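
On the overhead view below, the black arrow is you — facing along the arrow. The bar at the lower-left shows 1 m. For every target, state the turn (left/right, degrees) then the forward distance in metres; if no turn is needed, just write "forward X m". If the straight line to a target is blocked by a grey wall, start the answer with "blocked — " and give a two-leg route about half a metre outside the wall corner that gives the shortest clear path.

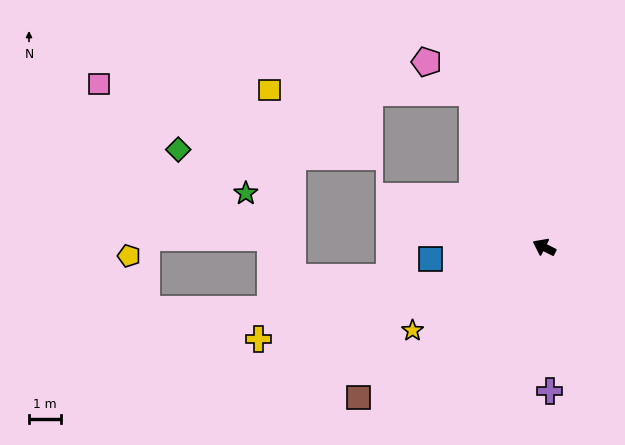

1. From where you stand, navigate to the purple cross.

turn left 119°, forward 4.5 m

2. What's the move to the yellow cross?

turn left 45°, forward 9.4 m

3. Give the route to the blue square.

turn left 33°, forward 3.6 m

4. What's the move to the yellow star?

turn left 59°, forward 4.9 m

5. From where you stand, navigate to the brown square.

turn left 66°, forward 7.5 m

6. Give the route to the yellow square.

blocked — turn right 38°, forward 5.3 m, then turn left 64°, forward 6.3 m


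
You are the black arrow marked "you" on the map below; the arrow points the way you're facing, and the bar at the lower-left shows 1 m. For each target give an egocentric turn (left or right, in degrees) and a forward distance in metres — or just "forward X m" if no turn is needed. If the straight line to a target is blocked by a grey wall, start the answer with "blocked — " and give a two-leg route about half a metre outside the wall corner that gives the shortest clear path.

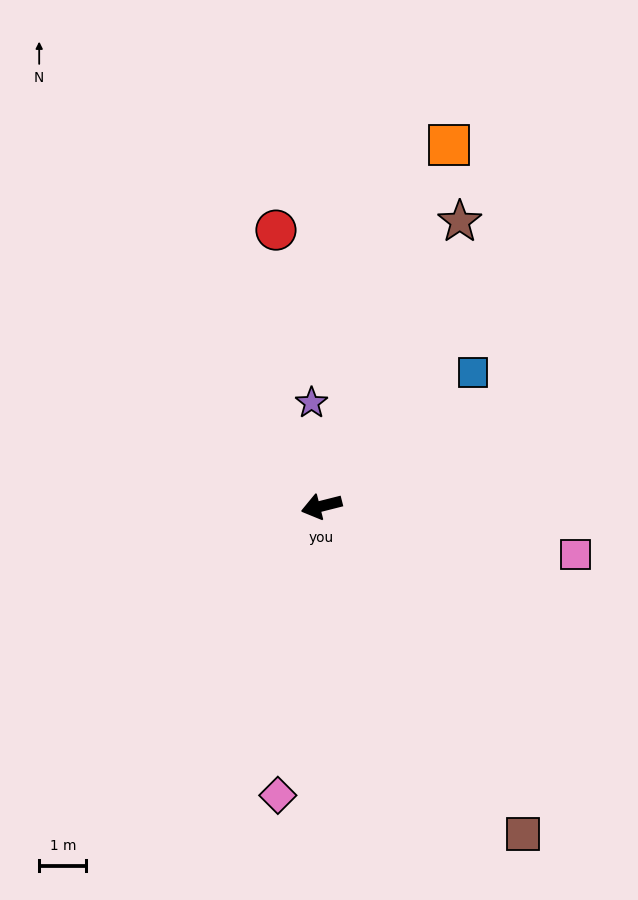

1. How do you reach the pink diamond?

turn left 67°, forward 6.2 m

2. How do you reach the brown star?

turn right 130°, forward 6.7 m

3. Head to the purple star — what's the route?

turn right 99°, forward 2.2 m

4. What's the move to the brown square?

turn left 107°, forward 8.2 m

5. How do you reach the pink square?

turn left 155°, forward 5.5 m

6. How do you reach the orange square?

turn right 124°, forward 8.1 m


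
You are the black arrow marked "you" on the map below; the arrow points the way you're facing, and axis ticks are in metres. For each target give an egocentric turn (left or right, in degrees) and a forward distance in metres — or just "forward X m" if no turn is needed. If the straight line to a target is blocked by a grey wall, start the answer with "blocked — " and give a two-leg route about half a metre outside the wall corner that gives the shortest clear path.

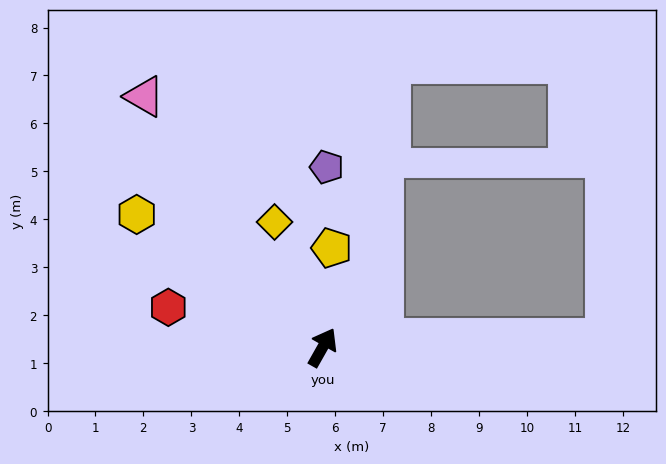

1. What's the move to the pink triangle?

turn left 65°, forward 6.4 m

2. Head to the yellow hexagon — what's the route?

turn left 84°, forward 4.8 m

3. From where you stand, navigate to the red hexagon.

turn left 105°, forward 3.3 m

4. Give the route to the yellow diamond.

turn left 50°, forward 2.8 m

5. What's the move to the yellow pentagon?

turn left 24°, forward 2.1 m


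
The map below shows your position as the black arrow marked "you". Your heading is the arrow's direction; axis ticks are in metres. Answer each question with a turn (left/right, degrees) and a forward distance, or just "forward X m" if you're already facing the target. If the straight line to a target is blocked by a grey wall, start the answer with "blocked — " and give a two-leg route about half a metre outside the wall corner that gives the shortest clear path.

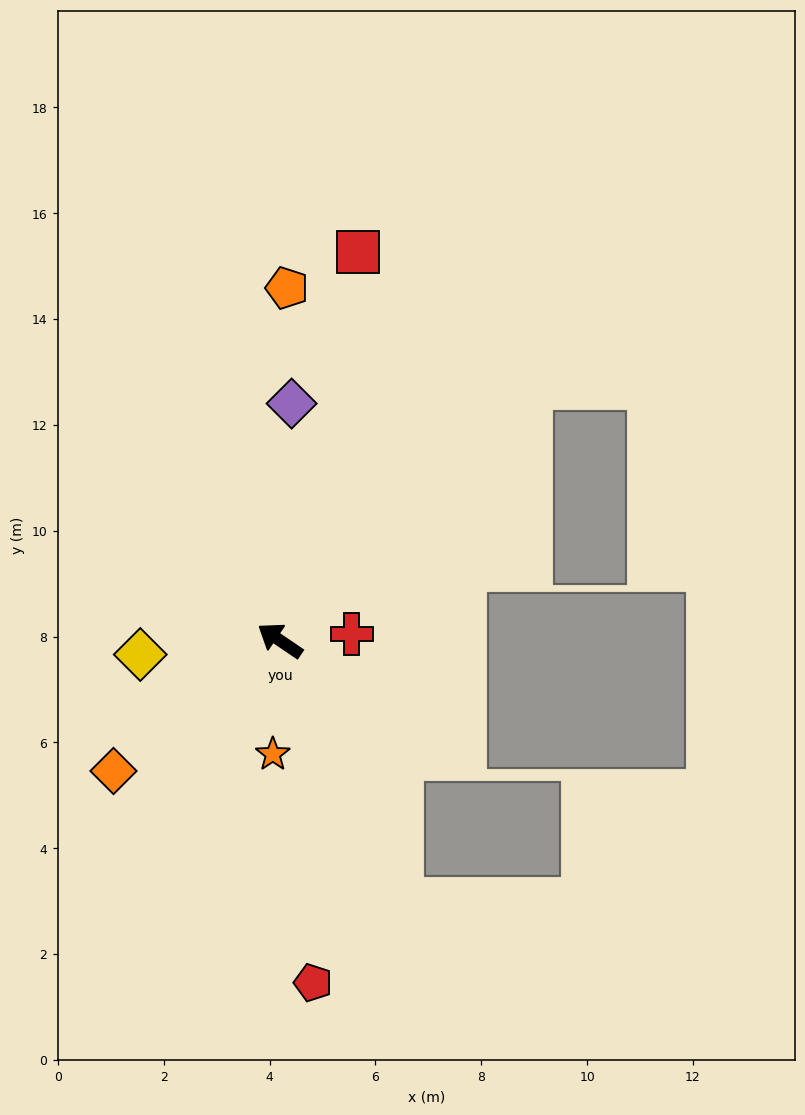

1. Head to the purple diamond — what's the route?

turn right 59°, forward 4.5 m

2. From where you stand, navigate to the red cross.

turn right 141°, forward 1.4 m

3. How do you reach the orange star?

turn left 121°, forward 2.2 m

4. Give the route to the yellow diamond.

turn left 40°, forward 2.7 m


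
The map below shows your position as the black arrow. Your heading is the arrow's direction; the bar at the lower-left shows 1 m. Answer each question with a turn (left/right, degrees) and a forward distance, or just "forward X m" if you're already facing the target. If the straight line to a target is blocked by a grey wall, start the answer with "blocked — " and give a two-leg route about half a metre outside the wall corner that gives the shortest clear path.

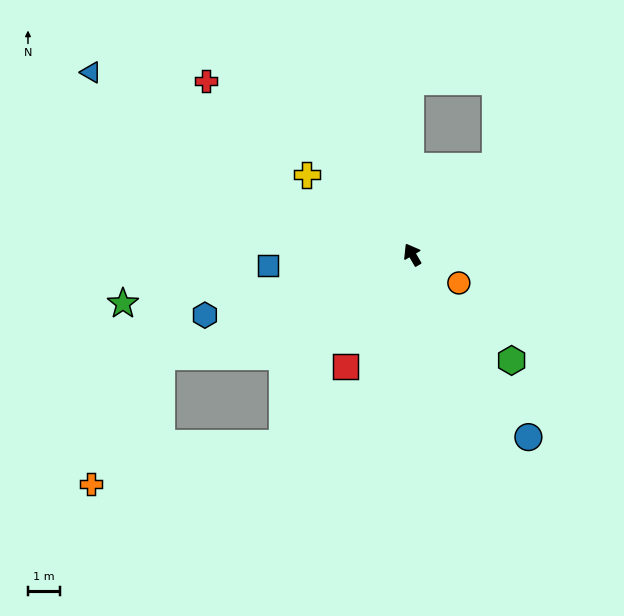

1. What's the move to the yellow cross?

turn left 23°, forward 4.2 m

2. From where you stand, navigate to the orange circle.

turn right 152°, forward 1.7 m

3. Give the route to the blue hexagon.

turn left 76°, forward 6.8 m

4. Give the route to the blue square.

turn left 64°, forward 4.6 m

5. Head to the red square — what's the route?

turn left 119°, forward 4.1 m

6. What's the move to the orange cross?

blocked — turn left 82°, forward 8.6 m, then turn left 39°, forward 4.6 m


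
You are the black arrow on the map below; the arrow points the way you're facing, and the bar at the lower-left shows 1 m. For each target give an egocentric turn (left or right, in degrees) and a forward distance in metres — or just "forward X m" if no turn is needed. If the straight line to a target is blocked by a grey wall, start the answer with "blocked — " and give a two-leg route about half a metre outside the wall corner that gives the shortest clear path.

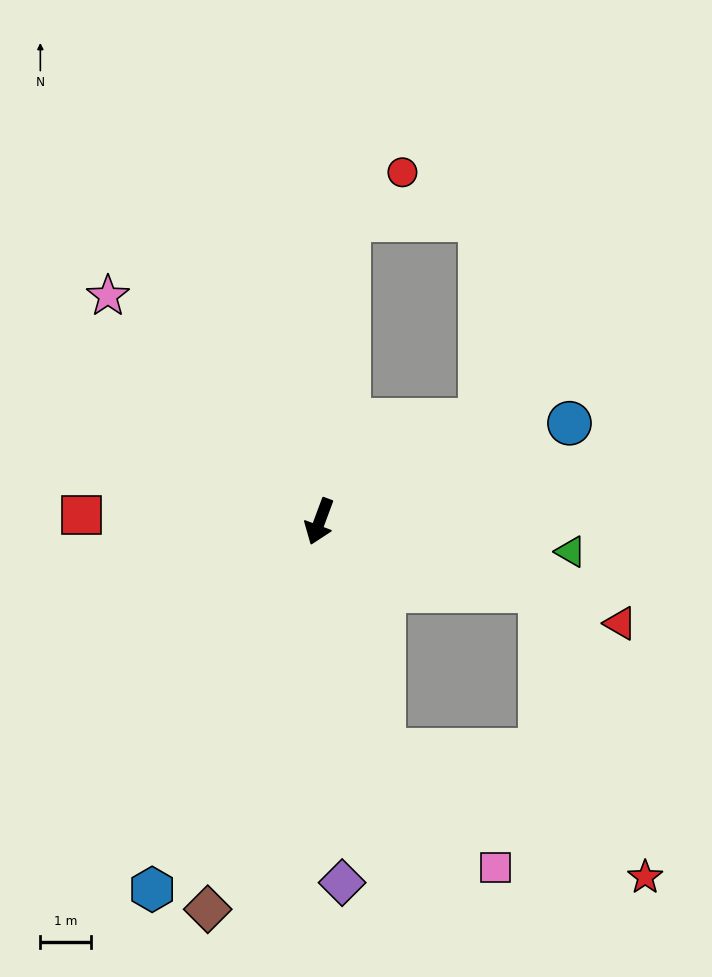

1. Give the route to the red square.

turn right 71°, forward 4.7 m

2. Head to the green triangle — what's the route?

turn left 104°, forward 5.0 m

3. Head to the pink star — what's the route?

turn right 116°, forward 6.1 m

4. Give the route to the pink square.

blocked — turn left 36°, forward 4.6 m, then turn left 28°, forward 3.2 m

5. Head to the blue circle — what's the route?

turn left 132°, forward 5.3 m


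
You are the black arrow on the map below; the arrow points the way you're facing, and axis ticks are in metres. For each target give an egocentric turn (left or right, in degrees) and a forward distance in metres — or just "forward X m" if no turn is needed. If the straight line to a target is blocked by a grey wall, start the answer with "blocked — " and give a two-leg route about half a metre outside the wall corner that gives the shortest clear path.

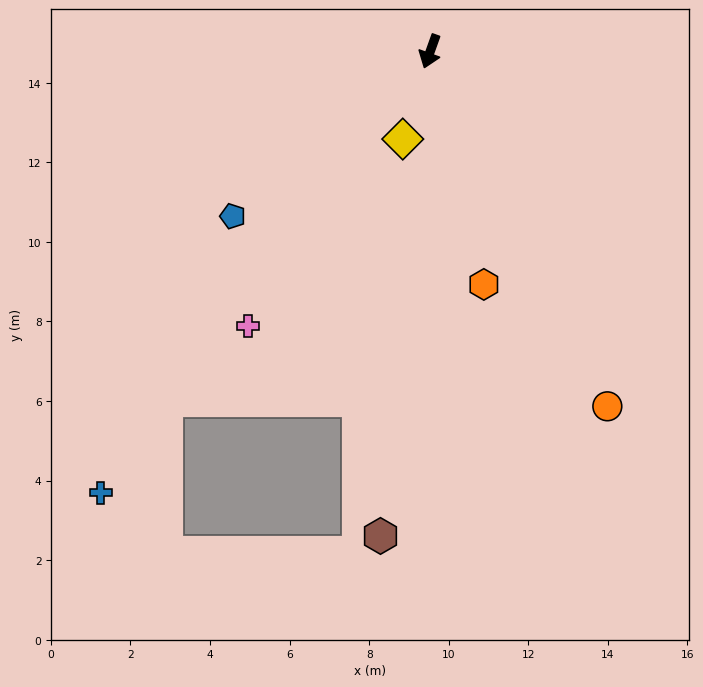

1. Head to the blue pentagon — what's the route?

turn right 30°, forward 6.5 m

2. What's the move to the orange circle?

turn left 46°, forward 10.0 m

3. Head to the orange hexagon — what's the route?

turn left 33°, forward 6.0 m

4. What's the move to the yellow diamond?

turn left 2°, forward 2.3 m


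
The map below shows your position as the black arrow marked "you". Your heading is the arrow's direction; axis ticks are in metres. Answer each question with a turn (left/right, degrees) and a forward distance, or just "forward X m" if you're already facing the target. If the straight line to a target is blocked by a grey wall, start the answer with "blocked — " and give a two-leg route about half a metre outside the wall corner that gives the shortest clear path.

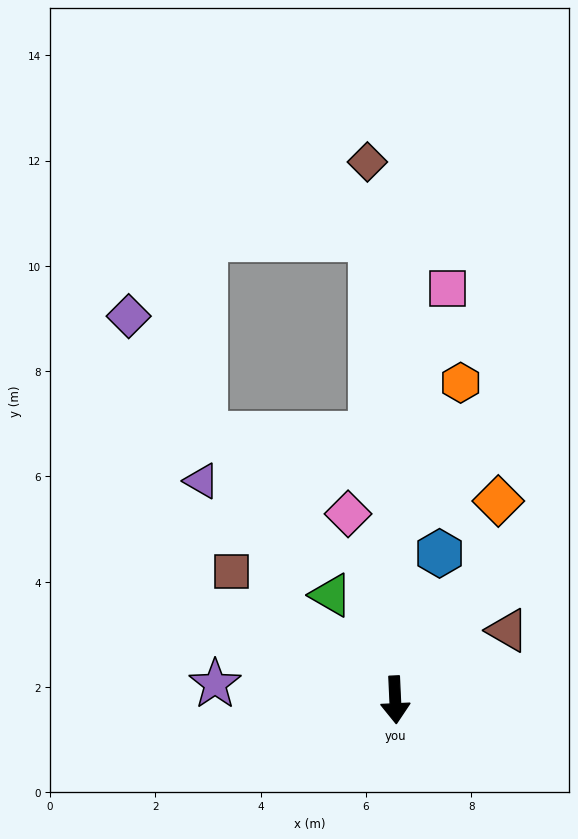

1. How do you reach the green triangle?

turn right 151°, forward 2.3 m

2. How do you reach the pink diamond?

turn right 168°, forward 3.6 m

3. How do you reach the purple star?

turn right 98°, forward 3.4 m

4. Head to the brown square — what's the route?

turn right 131°, forward 3.9 m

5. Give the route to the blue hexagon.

turn left 161°, forward 2.9 m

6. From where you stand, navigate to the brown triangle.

turn left 119°, forward 2.5 m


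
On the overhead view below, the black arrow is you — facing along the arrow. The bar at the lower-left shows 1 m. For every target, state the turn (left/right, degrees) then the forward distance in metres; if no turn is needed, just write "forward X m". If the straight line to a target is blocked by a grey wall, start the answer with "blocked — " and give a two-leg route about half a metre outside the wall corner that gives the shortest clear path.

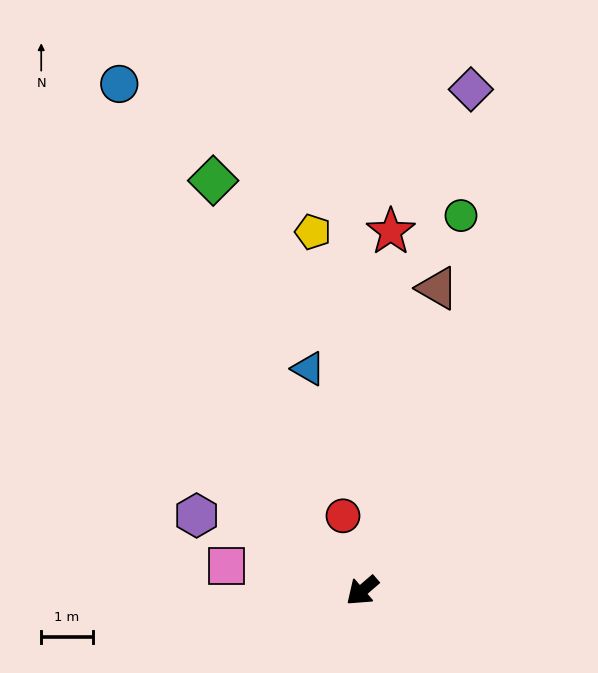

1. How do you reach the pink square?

turn right 51°, forward 2.7 m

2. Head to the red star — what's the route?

turn right 135°, forward 7.0 m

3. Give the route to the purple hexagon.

turn right 65°, forward 3.5 m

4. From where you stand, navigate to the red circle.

turn right 116°, forward 1.5 m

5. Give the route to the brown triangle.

turn right 145°, forward 6.1 m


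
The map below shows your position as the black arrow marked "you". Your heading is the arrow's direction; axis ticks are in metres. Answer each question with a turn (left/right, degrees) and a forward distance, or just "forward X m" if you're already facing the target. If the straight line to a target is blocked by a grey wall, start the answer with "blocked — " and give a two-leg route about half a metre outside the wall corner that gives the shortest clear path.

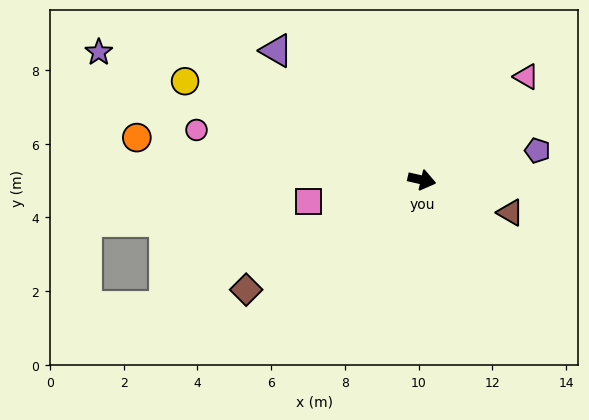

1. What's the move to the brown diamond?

turn right 135°, forward 5.6 m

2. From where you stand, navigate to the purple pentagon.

turn left 27°, forward 3.2 m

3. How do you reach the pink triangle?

turn left 58°, forward 4.0 m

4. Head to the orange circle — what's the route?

turn right 176°, forward 7.8 m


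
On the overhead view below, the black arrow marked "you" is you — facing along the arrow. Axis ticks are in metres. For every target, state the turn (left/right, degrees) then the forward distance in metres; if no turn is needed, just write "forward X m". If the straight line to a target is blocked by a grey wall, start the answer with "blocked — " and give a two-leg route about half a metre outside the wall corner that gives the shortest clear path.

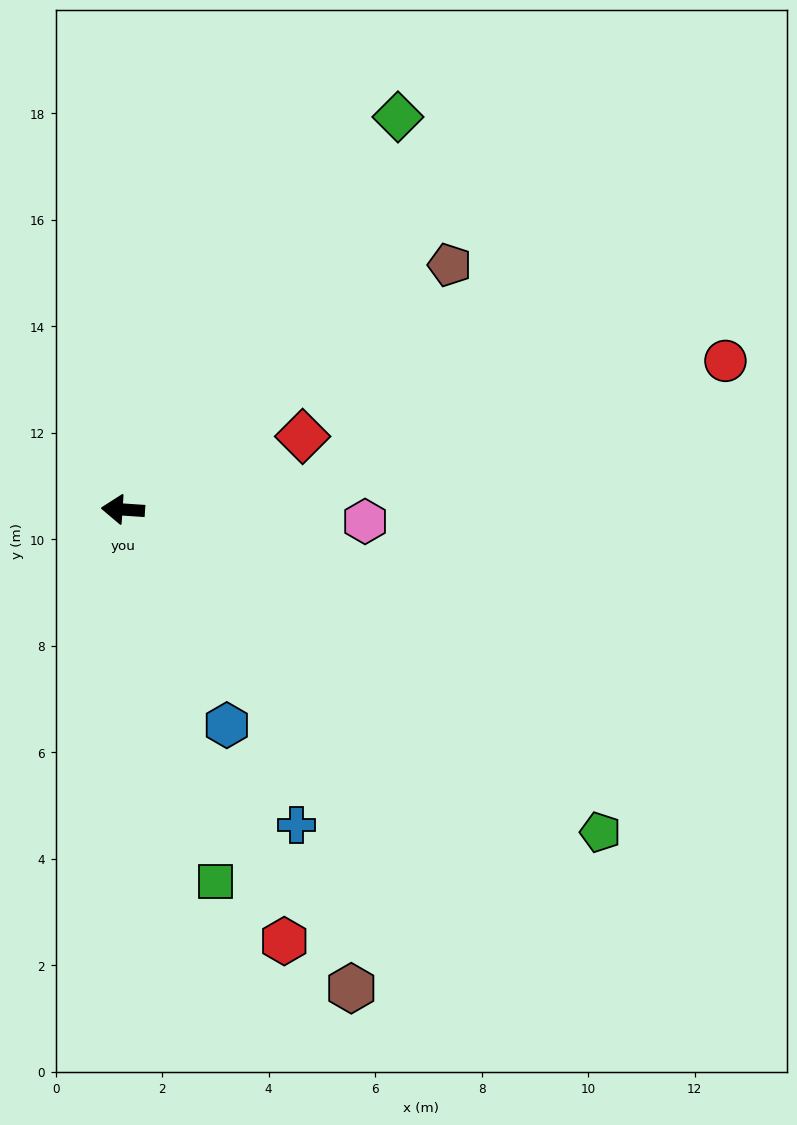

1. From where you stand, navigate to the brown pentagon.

turn right 139°, forward 7.7 m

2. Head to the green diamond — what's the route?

turn right 121°, forward 9.0 m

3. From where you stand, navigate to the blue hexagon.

turn left 120°, forward 4.5 m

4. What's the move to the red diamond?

turn right 154°, forward 3.6 m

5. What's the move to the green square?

turn left 108°, forward 7.2 m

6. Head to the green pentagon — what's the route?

turn left 150°, forward 10.8 m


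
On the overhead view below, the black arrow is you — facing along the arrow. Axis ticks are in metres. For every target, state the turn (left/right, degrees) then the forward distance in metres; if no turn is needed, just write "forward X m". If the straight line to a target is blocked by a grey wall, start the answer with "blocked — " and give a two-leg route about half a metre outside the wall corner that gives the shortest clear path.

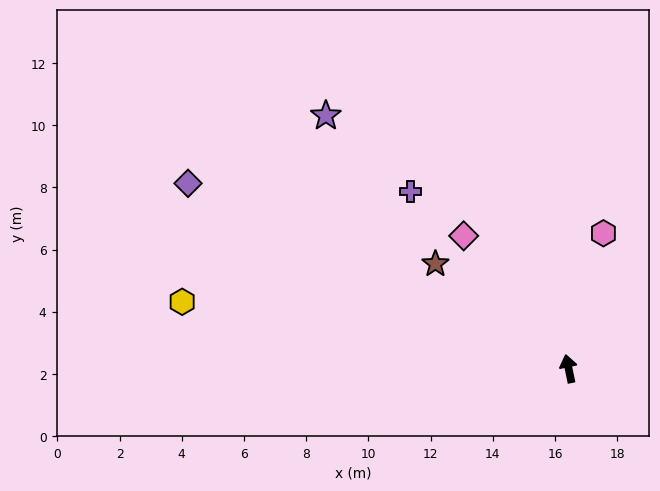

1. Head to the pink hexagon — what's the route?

turn right 26°, forward 4.5 m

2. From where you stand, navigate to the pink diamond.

turn left 27°, forward 5.4 m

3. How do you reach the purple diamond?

turn left 52°, forward 13.6 m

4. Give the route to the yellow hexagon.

turn left 68°, forward 12.6 m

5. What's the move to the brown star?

turn left 40°, forward 5.4 m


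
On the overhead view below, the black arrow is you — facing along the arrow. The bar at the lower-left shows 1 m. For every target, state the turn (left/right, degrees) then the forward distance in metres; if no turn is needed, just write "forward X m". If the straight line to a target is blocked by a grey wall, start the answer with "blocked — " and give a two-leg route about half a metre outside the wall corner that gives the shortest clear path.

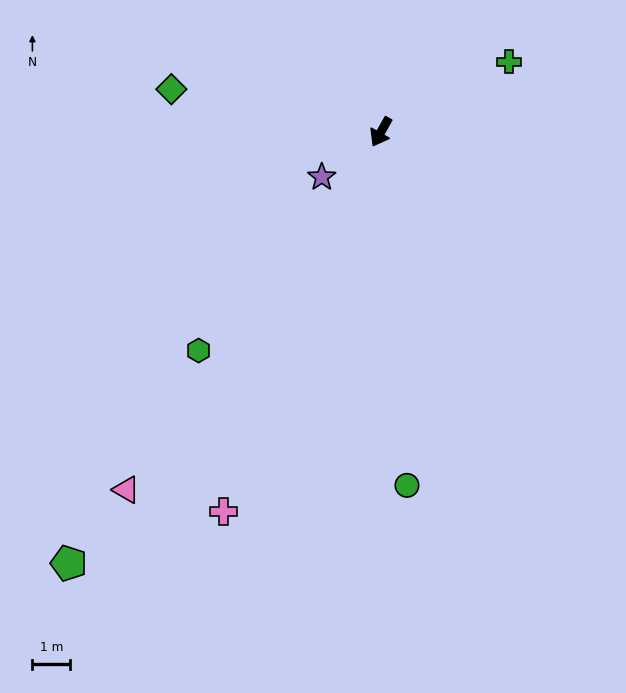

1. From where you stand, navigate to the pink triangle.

turn right 6°, forward 11.6 m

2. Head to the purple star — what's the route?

turn right 23°, forward 2.0 m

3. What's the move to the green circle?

turn left 34°, forward 9.4 m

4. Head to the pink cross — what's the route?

turn left 7°, forward 10.9 m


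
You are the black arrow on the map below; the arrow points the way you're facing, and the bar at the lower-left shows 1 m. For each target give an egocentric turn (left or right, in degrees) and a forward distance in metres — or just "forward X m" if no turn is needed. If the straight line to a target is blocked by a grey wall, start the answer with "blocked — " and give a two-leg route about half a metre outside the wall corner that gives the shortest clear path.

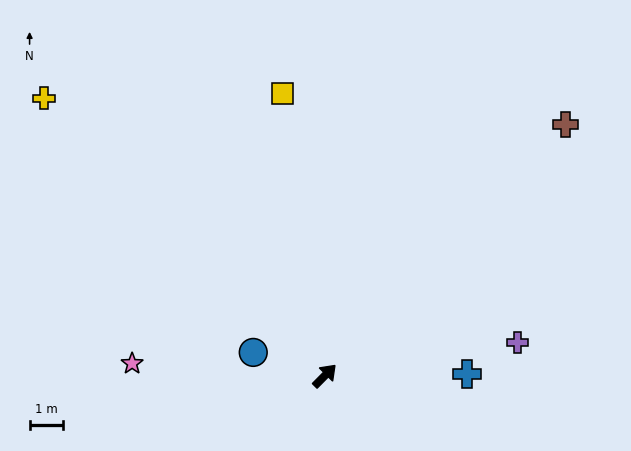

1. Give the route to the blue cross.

turn right 45°, forward 4.2 m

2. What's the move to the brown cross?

forward 10.4 m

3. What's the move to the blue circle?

turn left 117°, forward 2.2 m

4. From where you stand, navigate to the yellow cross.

turn left 90°, forward 11.8 m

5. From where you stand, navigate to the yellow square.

turn left 53°, forward 8.5 m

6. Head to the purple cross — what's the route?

turn right 35°, forward 5.8 m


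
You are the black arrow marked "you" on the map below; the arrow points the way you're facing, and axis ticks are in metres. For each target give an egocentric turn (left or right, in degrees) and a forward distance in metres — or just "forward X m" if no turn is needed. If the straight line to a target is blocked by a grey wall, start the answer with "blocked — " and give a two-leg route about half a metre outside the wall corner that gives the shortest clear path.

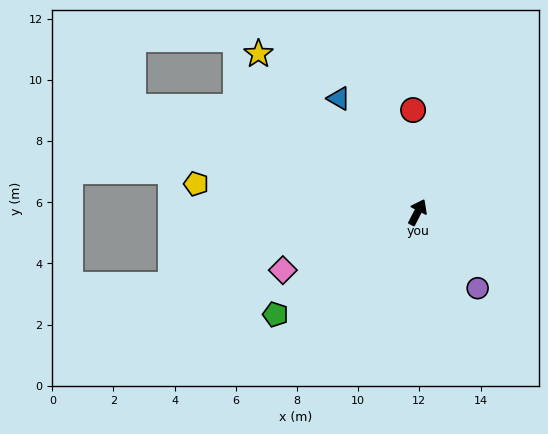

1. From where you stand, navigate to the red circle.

turn left 30°, forward 3.3 m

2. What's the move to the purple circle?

turn right 114°, forward 3.2 m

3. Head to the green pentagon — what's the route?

turn left 153°, forward 5.7 m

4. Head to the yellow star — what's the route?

turn left 72°, forward 7.3 m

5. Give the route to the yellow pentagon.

turn left 110°, forward 7.3 m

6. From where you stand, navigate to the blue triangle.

turn left 62°, forward 4.5 m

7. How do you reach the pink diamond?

turn left 140°, forward 4.8 m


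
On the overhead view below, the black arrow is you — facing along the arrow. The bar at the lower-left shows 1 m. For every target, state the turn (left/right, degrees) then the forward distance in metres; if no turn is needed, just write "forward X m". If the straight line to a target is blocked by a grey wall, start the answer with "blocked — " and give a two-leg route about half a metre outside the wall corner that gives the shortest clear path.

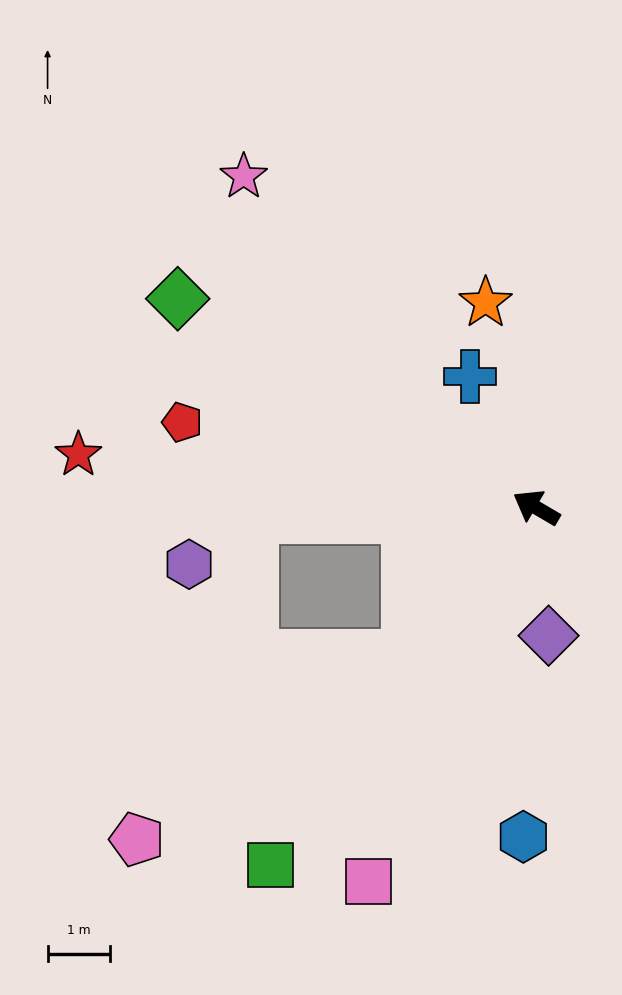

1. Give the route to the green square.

turn left 84°, forward 7.1 m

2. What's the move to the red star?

turn left 24°, forward 7.3 m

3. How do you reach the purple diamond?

turn left 126°, forward 2.0 m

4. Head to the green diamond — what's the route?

forward 6.6 m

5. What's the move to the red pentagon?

turn left 17°, forward 5.8 m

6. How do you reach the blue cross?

turn right 33°, forward 2.3 m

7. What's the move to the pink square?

turn left 96°, forward 6.5 m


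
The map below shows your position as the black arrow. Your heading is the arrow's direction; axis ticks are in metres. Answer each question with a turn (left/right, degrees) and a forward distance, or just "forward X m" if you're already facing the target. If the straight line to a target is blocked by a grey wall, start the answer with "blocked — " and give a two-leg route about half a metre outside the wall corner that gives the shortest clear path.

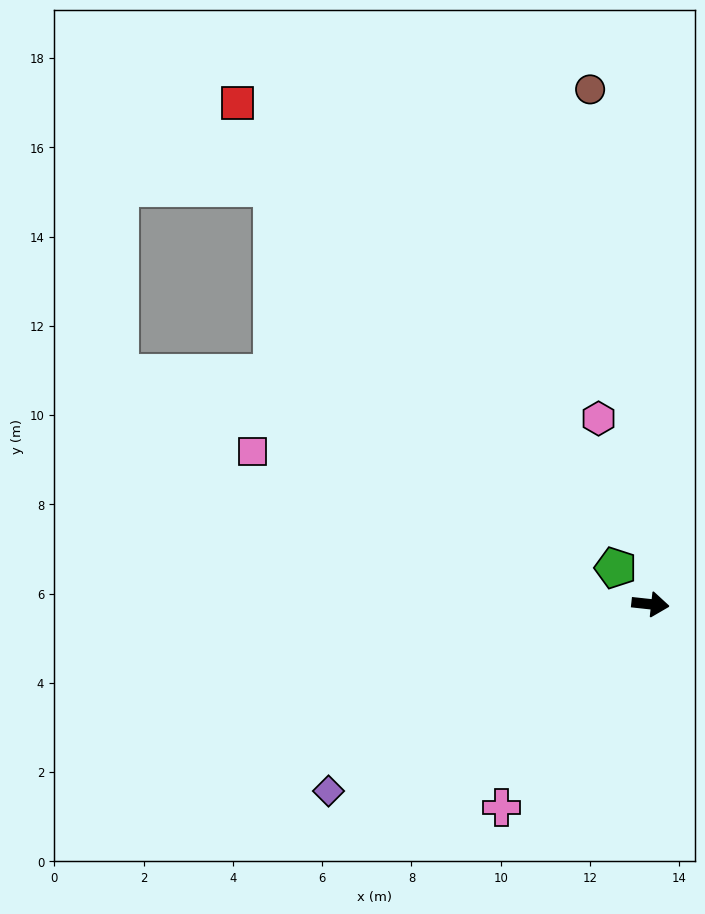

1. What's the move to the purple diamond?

turn right 144°, forward 8.3 m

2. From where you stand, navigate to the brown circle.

turn left 103°, forward 11.6 m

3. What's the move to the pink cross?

turn right 120°, forward 5.7 m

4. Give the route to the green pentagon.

turn left 140°, forward 1.1 m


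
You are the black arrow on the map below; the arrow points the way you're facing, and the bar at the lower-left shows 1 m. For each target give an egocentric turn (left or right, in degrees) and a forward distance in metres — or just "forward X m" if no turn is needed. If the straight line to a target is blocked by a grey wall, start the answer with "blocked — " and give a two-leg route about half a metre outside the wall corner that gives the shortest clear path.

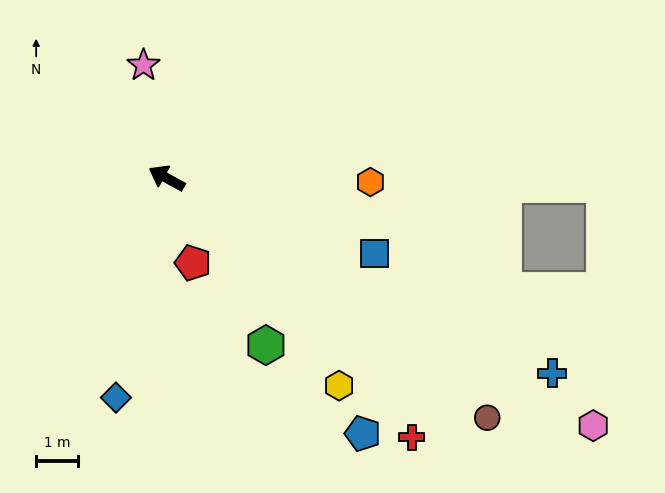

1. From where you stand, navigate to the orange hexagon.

turn right 152°, forward 4.8 m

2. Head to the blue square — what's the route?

turn right 171°, forward 5.2 m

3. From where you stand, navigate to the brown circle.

turn left 172°, forward 9.5 m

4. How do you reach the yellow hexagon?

turn left 158°, forward 6.4 m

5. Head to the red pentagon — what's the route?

turn left 136°, forward 2.1 m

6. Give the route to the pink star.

turn right 50°, forward 2.7 m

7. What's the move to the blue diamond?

turn left 106°, forward 5.3 m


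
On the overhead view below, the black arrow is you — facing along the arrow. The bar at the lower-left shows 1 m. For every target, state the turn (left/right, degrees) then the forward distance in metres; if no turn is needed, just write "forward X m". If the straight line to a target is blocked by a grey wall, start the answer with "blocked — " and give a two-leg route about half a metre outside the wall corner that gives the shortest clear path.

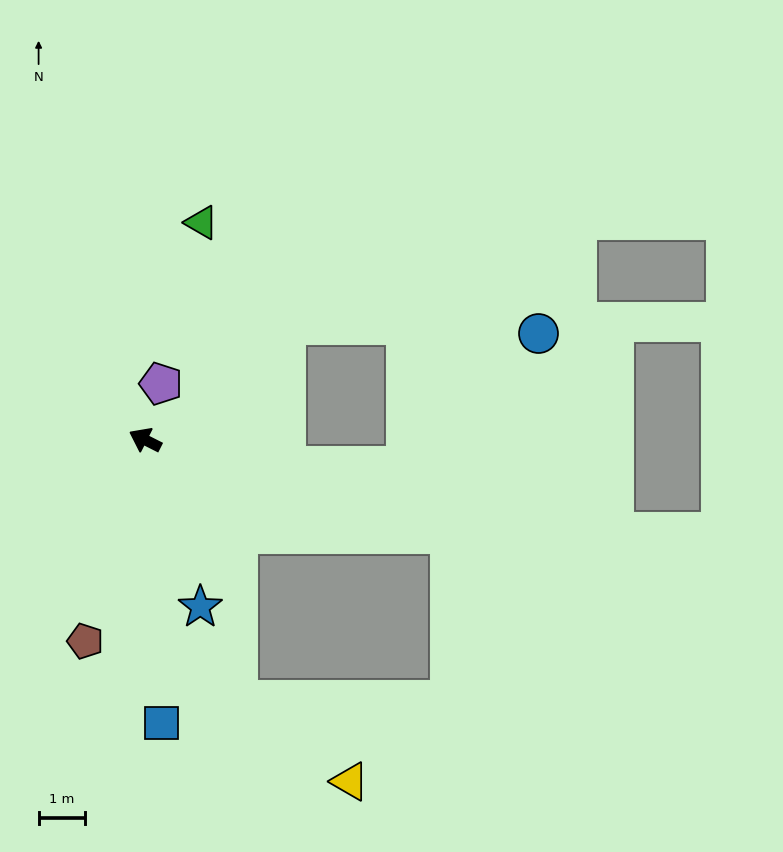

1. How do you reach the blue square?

turn left 120°, forward 6.1 m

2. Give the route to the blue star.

turn left 135°, forward 3.8 m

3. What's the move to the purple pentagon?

turn right 79°, forward 1.2 m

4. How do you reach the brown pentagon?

turn left 100°, forward 4.5 m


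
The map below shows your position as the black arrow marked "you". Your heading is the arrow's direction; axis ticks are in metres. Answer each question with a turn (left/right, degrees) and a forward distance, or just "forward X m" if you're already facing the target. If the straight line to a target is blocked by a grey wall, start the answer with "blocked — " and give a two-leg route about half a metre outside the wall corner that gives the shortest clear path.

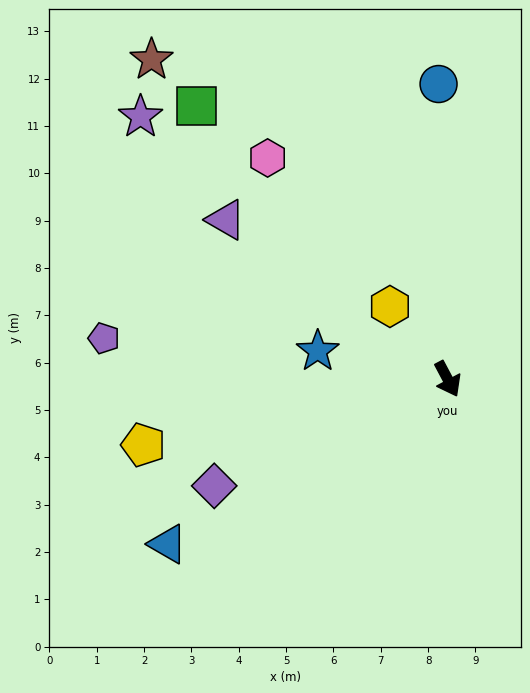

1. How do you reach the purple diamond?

turn right 93°, forward 5.4 m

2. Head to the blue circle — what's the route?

turn left 154°, forward 6.2 m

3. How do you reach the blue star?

turn right 130°, forward 2.8 m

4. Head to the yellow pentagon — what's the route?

turn right 106°, forward 6.6 m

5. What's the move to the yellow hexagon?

turn right 169°, forward 2.0 m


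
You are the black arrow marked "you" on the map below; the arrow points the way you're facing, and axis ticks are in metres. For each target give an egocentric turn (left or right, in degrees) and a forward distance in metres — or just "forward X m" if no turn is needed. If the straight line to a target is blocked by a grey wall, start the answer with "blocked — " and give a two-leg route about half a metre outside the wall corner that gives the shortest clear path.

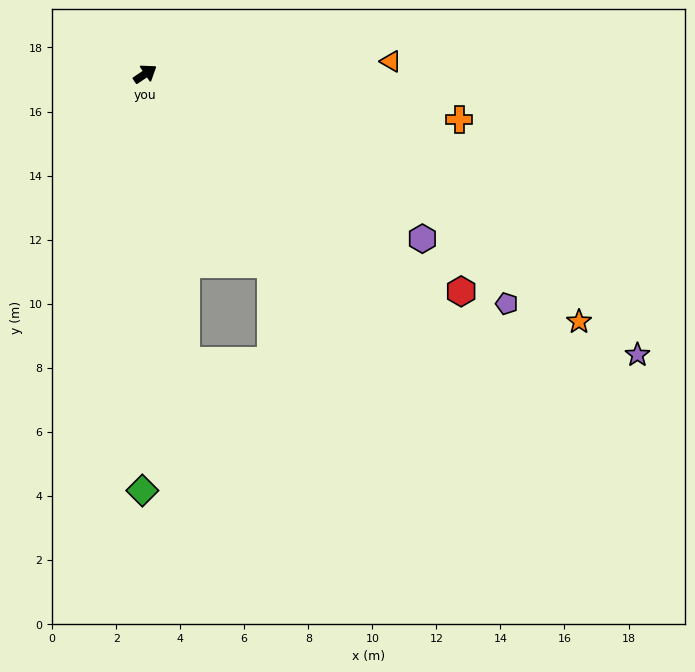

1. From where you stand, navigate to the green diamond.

turn right 124°, forward 13.0 m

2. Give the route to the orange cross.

turn right 42°, forward 9.9 m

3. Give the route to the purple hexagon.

turn right 65°, forward 10.1 m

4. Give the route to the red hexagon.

turn right 69°, forward 12.0 m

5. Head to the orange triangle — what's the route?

turn right 31°, forward 7.7 m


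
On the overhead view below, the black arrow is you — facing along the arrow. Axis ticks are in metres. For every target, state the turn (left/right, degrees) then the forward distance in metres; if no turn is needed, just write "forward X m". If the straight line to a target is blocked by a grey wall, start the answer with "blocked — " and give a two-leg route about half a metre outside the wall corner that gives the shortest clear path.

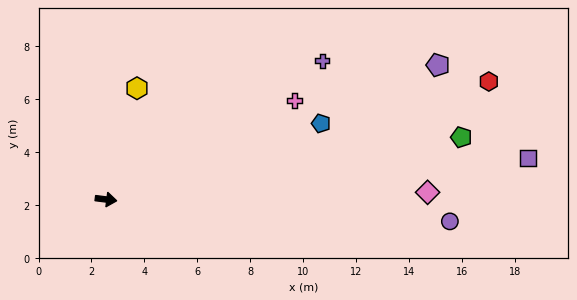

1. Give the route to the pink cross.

turn left 35°, forward 8.1 m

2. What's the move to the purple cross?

turn left 40°, forward 9.7 m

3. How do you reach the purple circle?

turn left 3°, forward 13.0 m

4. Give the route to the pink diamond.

turn left 8°, forward 12.1 m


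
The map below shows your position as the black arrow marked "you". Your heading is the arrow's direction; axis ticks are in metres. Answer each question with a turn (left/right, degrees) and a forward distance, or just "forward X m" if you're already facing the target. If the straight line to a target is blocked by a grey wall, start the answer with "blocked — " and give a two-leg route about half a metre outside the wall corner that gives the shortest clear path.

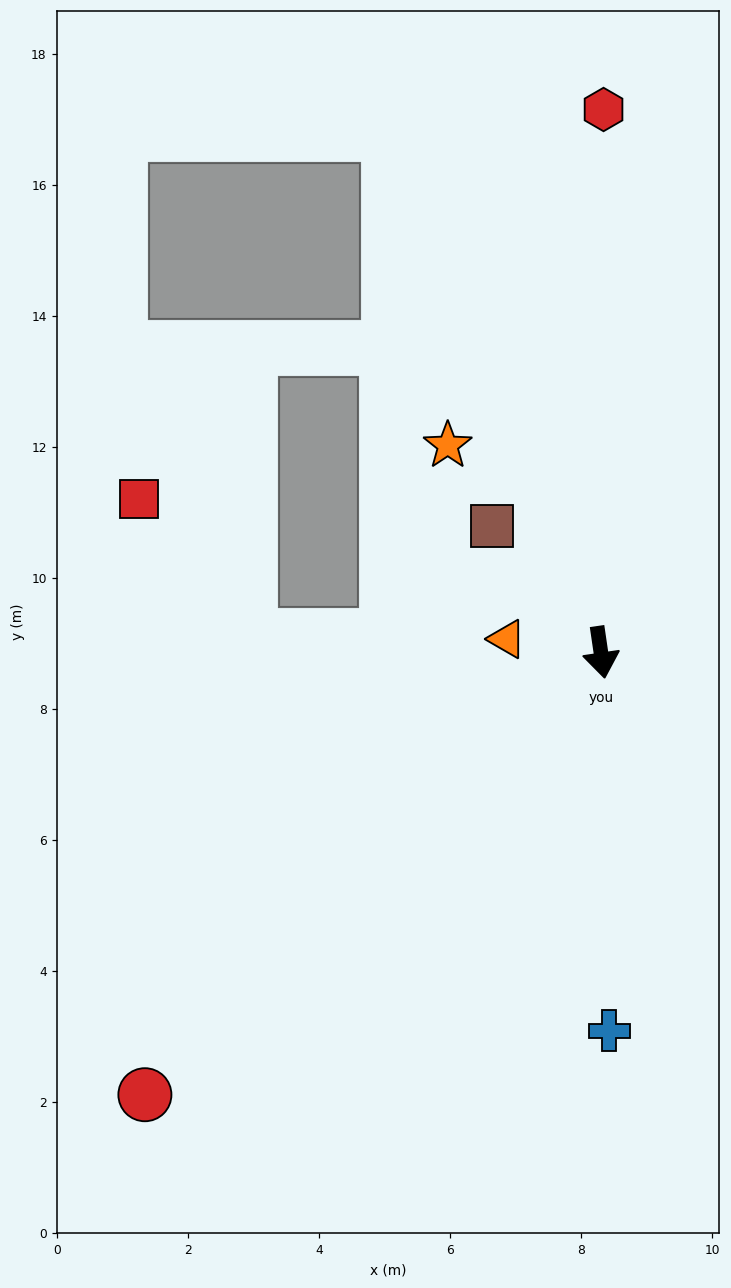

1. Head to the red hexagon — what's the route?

turn left 171°, forward 8.3 m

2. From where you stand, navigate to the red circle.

turn right 54°, forward 9.7 m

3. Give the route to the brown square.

turn right 147°, forward 2.5 m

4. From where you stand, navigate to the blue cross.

turn right 7°, forward 5.8 m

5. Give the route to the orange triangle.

turn right 106°, forward 1.4 m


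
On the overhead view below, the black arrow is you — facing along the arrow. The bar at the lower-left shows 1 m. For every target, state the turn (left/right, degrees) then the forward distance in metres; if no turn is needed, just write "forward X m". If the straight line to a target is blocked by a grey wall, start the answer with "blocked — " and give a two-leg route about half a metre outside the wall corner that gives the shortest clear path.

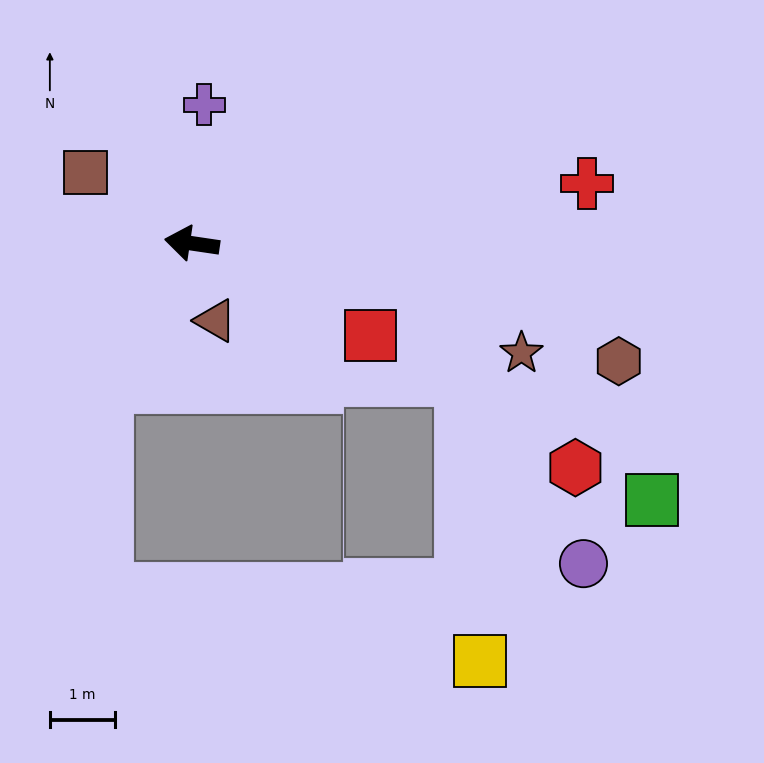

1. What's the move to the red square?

turn left 161°, forward 3.1 m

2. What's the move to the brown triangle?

turn left 115°, forward 1.2 m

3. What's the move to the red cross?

turn right 163°, forward 6.2 m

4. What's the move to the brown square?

turn right 25°, forward 2.0 m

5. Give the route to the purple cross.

turn right 87°, forward 2.1 m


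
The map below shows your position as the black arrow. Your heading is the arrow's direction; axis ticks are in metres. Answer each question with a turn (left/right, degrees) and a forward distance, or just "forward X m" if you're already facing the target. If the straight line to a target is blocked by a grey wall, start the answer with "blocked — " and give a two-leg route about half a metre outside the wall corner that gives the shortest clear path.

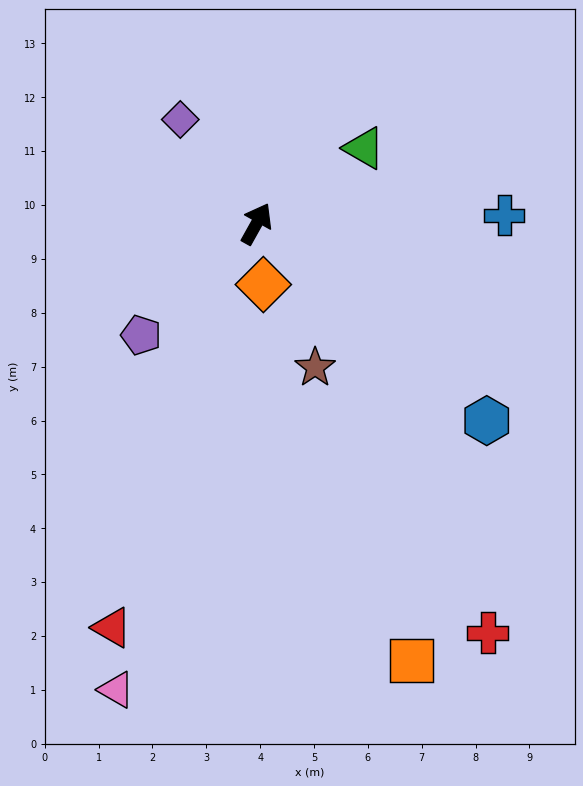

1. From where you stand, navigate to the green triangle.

turn right 26°, forward 2.4 m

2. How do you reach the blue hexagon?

turn right 101°, forward 5.6 m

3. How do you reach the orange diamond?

turn right 144°, forward 1.1 m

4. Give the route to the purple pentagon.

turn left 163°, forward 3.0 m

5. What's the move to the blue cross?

turn right 59°, forward 4.6 m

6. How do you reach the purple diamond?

turn left 65°, forward 2.4 m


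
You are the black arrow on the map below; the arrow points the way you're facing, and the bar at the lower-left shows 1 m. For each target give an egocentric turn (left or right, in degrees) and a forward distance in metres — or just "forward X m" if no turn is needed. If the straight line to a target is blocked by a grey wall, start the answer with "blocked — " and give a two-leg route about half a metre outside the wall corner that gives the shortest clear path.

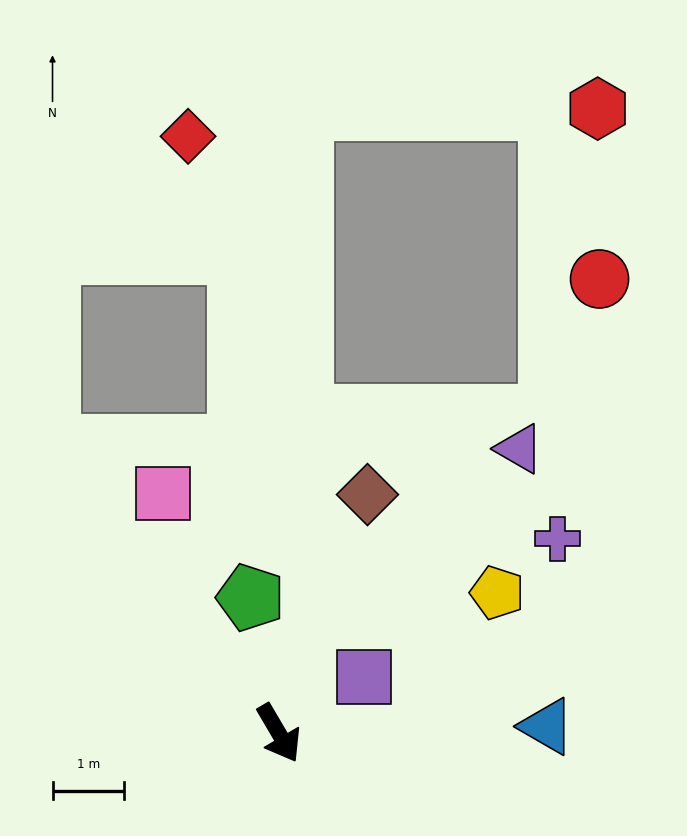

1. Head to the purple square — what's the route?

turn left 93°, forward 1.4 m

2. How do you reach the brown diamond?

turn left 129°, forward 3.6 m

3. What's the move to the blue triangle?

turn left 61°, forward 3.8 m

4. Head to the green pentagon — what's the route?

turn left 161°, forward 1.9 m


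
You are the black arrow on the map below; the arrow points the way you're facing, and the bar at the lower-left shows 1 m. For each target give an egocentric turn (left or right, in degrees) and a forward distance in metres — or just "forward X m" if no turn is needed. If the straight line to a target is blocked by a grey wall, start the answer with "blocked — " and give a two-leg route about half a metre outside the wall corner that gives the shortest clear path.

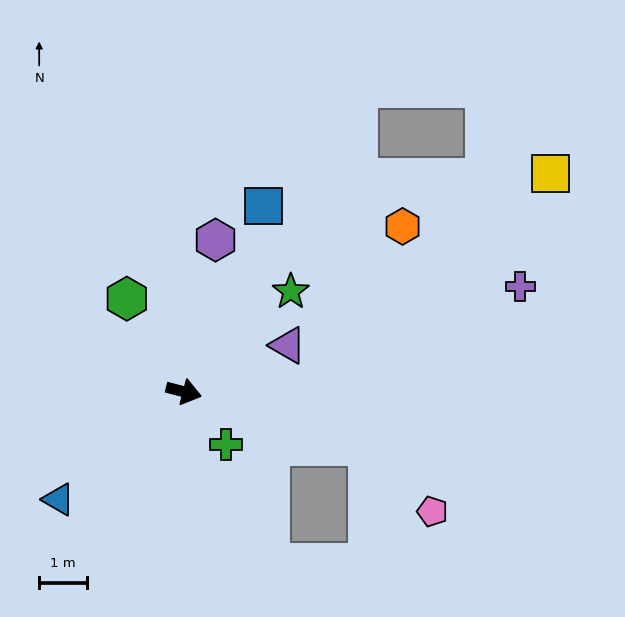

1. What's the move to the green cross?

turn right 37°, forward 1.4 m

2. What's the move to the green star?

turn left 58°, forward 3.1 m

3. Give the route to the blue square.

turn left 81°, forward 4.2 m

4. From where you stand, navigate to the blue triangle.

turn right 125°, forward 3.5 m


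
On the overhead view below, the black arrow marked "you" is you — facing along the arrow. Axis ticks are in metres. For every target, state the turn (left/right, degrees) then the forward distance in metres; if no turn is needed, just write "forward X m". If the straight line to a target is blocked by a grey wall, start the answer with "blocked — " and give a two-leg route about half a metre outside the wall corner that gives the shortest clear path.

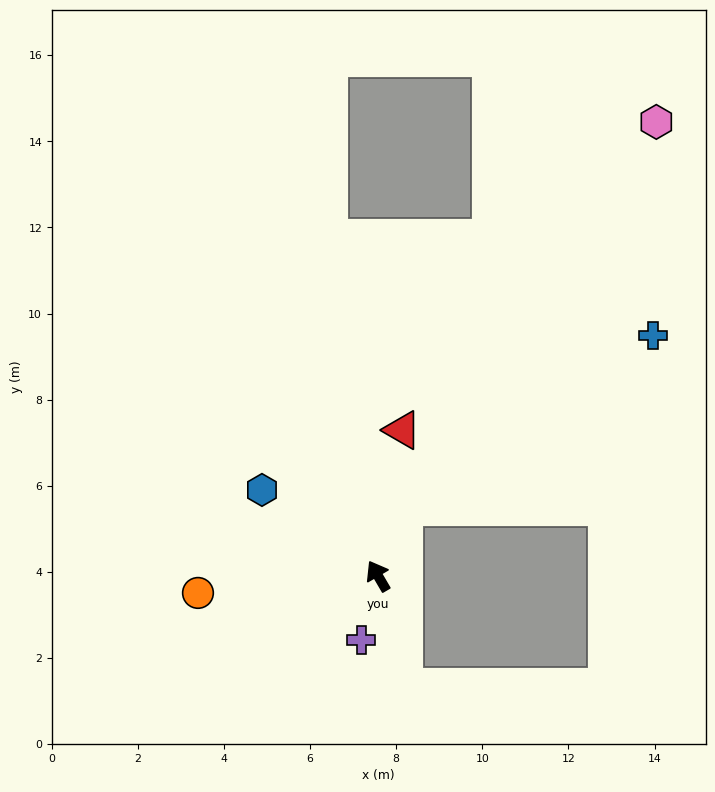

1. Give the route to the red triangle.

turn right 40°, forward 3.4 m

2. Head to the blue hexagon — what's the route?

turn left 23°, forward 3.4 m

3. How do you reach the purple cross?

turn left 135°, forward 1.5 m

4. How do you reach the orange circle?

turn left 65°, forward 4.2 m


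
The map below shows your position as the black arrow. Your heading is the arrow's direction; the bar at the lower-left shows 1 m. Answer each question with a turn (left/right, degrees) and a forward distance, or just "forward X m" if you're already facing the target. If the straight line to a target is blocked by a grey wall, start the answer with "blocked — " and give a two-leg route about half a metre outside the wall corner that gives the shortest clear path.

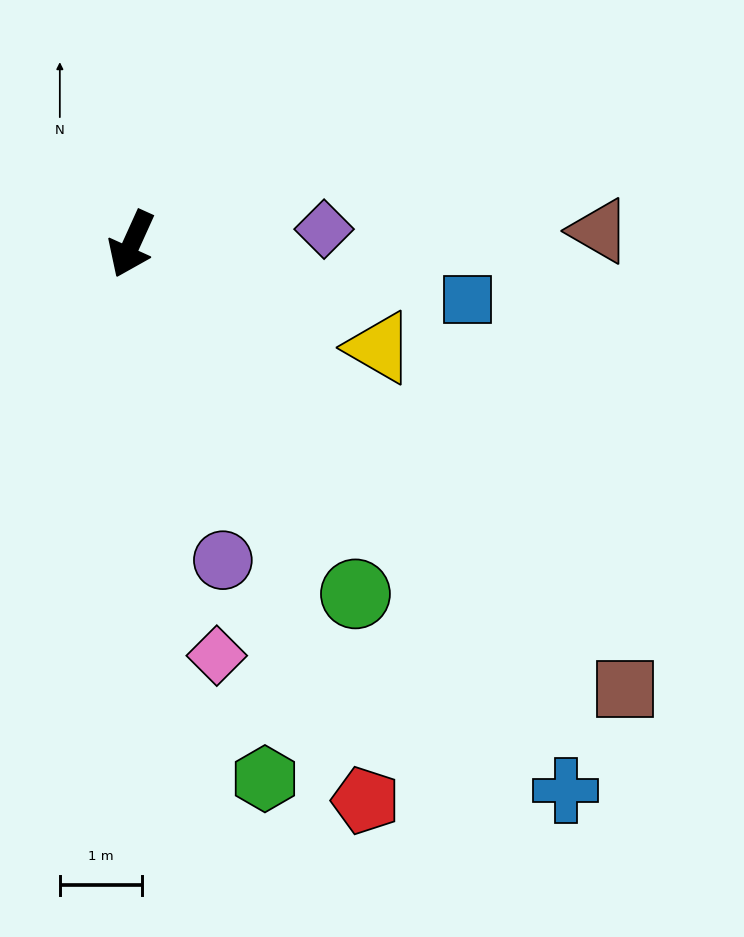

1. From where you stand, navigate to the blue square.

turn left 105°, forward 4.1 m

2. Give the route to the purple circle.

turn left 40°, forward 4.0 m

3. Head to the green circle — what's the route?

turn left 57°, forward 5.1 m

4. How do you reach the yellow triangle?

turn left 92°, forward 3.3 m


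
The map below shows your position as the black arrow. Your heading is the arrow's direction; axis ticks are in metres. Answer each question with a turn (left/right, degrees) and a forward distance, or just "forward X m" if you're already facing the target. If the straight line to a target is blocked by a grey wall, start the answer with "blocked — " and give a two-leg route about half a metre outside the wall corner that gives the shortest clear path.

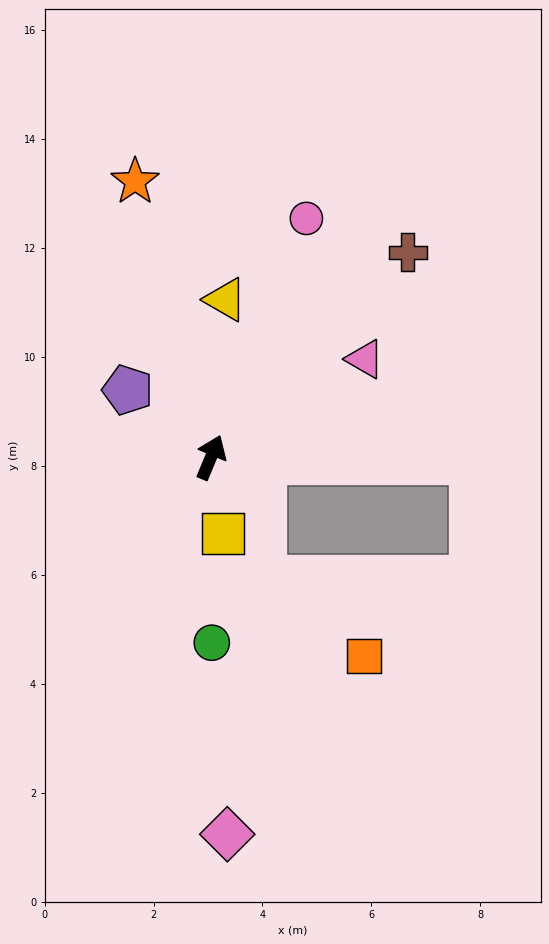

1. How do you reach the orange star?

turn left 38°, forward 5.3 m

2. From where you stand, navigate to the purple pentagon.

turn left 74°, forward 2.0 m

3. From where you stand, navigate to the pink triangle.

turn right 35°, forward 3.4 m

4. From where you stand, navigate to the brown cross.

turn right 21°, forward 5.2 m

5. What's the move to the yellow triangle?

turn left 17°, forward 2.9 m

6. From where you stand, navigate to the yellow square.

turn right 148°, forward 1.4 m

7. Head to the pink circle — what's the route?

forward 4.7 m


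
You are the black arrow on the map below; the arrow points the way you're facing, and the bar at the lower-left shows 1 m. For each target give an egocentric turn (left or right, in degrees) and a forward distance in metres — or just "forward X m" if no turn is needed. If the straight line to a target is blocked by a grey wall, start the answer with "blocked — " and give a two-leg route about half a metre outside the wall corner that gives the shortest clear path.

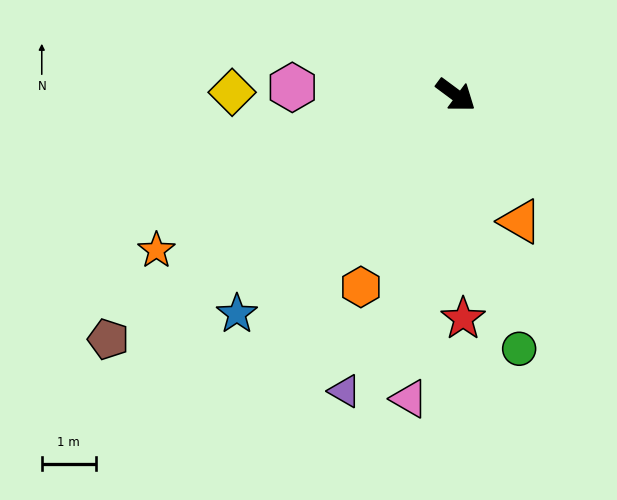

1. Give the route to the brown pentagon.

turn right 108°, forward 7.9 m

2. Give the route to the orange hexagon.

turn right 80°, forward 4.0 m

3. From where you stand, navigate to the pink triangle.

turn right 62°, forward 5.7 m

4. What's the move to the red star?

turn right 52°, forward 4.1 m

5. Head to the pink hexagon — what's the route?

turn right 146°, forward 3.0 m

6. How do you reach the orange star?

turn right 116°, forward 6.3 m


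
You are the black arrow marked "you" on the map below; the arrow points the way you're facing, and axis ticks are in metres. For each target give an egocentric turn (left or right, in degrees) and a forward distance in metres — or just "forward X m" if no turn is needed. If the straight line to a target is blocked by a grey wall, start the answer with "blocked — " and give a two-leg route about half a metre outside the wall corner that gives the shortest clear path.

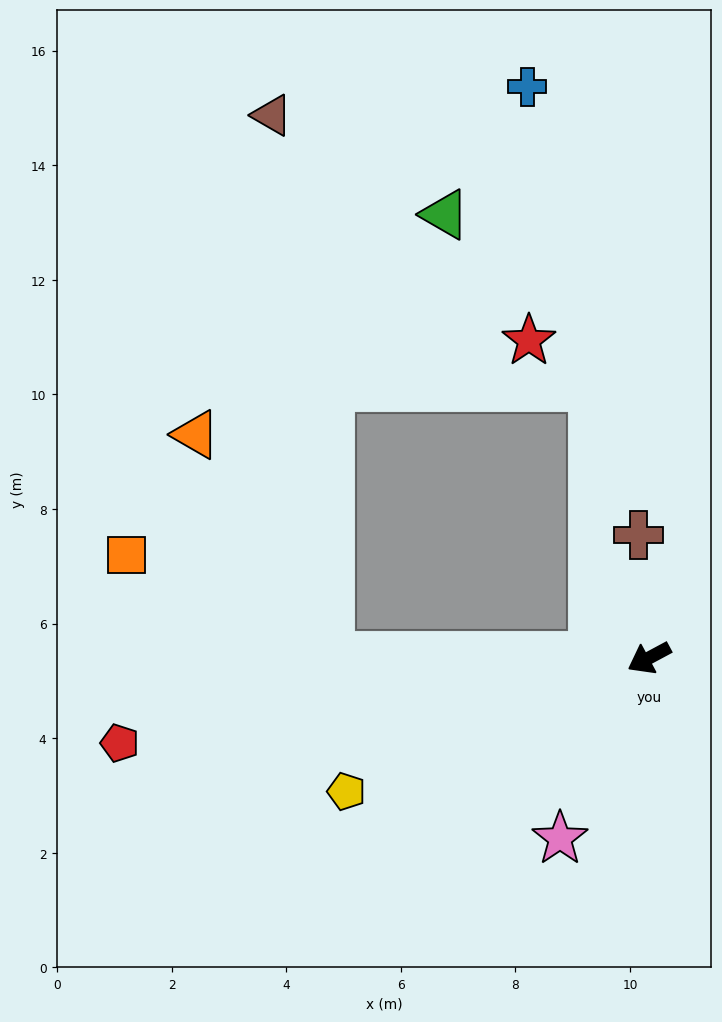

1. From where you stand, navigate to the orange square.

blocked — turn right 29°, forward 5.6 m, then turn right 25°, forward 4.0 m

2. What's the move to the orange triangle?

blocked — turn right 29°, forward 5.6 m, then turn right 58°, forward 4.5 m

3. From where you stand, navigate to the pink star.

turn left 36°, forward 3.5 m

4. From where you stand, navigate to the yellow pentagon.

turn right 4°, forward 5.8 m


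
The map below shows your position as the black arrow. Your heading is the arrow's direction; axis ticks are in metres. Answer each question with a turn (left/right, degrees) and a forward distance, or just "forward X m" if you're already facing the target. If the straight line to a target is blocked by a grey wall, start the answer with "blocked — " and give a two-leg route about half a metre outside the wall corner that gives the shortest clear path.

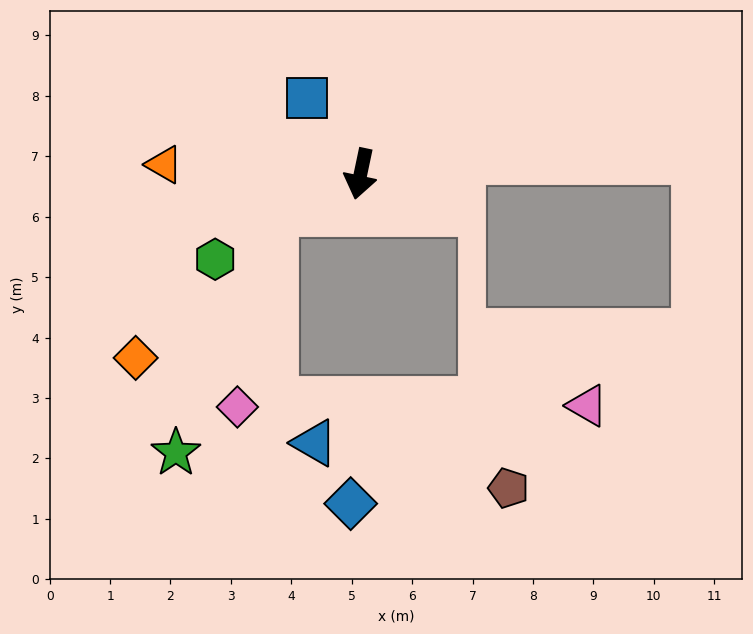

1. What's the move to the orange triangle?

turn right 81°, forward 3.3 m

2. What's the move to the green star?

blocked — turn right 55°, forward 1.6 m, then turn left 45°, forward 4.3 m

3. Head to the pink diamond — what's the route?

blocked — turn right 55°, forward 1.6 m, then turn left 57°, forward 3.3 m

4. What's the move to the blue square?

turn right 133°, forward 1.5 m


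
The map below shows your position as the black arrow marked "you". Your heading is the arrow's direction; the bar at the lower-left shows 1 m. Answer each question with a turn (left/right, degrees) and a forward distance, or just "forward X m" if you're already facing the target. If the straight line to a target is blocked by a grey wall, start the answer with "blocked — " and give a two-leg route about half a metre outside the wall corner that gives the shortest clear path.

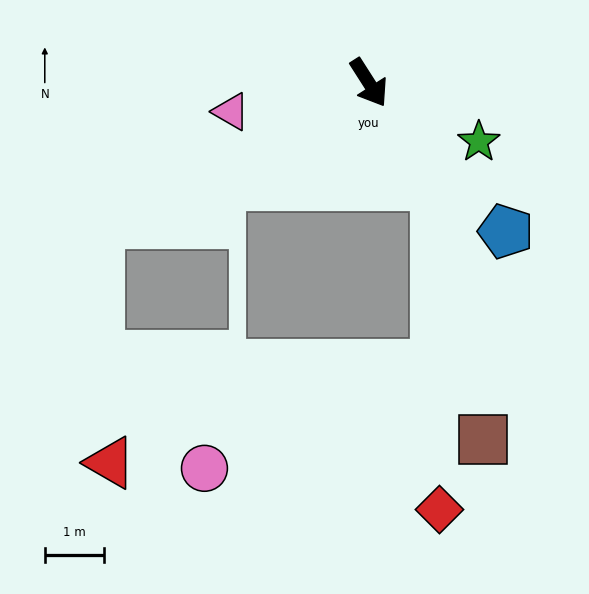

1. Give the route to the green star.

turn left 29°, forward 2.1 m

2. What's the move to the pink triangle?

turn right 111°, forward 2.4 m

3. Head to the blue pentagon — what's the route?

turn left 10°, forward 3.4 m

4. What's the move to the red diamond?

blocked — forward 2.1 m, then turn right 32°, forward 5.5 m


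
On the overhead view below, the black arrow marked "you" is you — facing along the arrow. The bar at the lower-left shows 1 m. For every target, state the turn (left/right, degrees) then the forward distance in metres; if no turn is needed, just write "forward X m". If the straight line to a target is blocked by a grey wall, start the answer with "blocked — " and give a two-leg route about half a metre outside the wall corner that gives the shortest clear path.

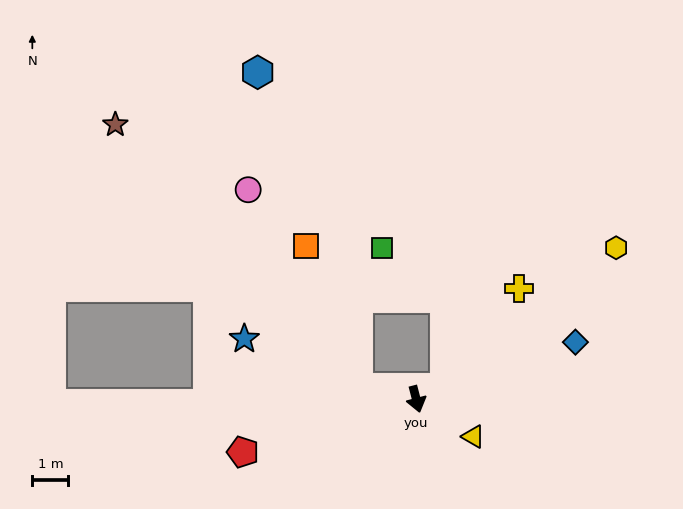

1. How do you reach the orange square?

blocked — turn right 115°, forward 1.6 m, then turn right 60°, forward 4.2 m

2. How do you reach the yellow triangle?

turn left 42°, forward 1.9 m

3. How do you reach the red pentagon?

turn right 87°, forward 5.0 m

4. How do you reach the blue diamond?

turn left 95°, forward 4.7 m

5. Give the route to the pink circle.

blocked — turn right 115°, forward 1.6 m, then turn right 51°, forward 6.3 m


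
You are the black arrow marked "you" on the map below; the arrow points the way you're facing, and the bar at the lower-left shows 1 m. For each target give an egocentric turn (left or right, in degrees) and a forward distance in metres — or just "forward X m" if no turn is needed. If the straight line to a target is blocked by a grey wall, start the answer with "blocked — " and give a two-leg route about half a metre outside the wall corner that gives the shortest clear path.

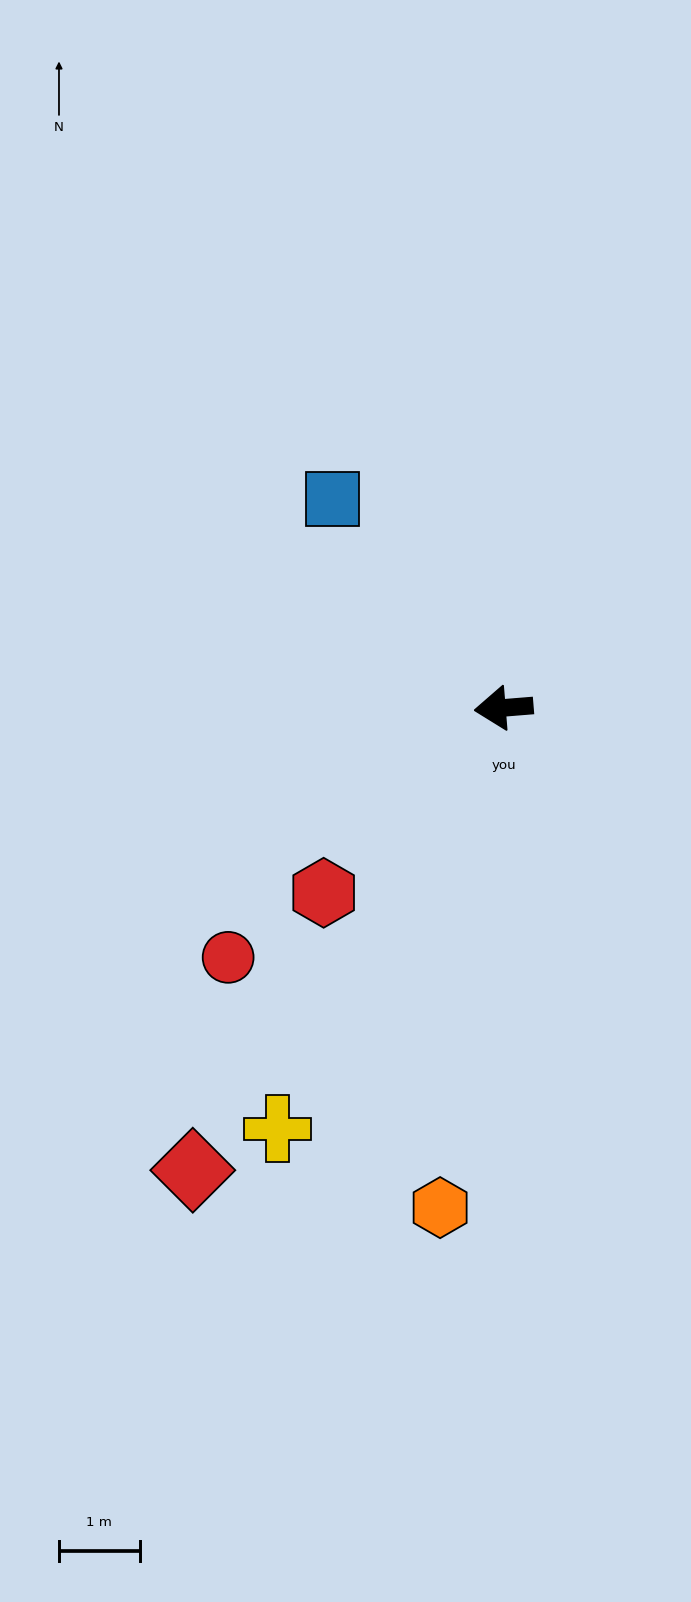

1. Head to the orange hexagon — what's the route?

turn left 78°, forward 6.3 m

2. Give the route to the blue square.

turn right 55°, forward 3.4 m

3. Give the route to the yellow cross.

turn left 57°, forward 5.9 m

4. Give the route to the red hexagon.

turn left 41°, forward 3.2 m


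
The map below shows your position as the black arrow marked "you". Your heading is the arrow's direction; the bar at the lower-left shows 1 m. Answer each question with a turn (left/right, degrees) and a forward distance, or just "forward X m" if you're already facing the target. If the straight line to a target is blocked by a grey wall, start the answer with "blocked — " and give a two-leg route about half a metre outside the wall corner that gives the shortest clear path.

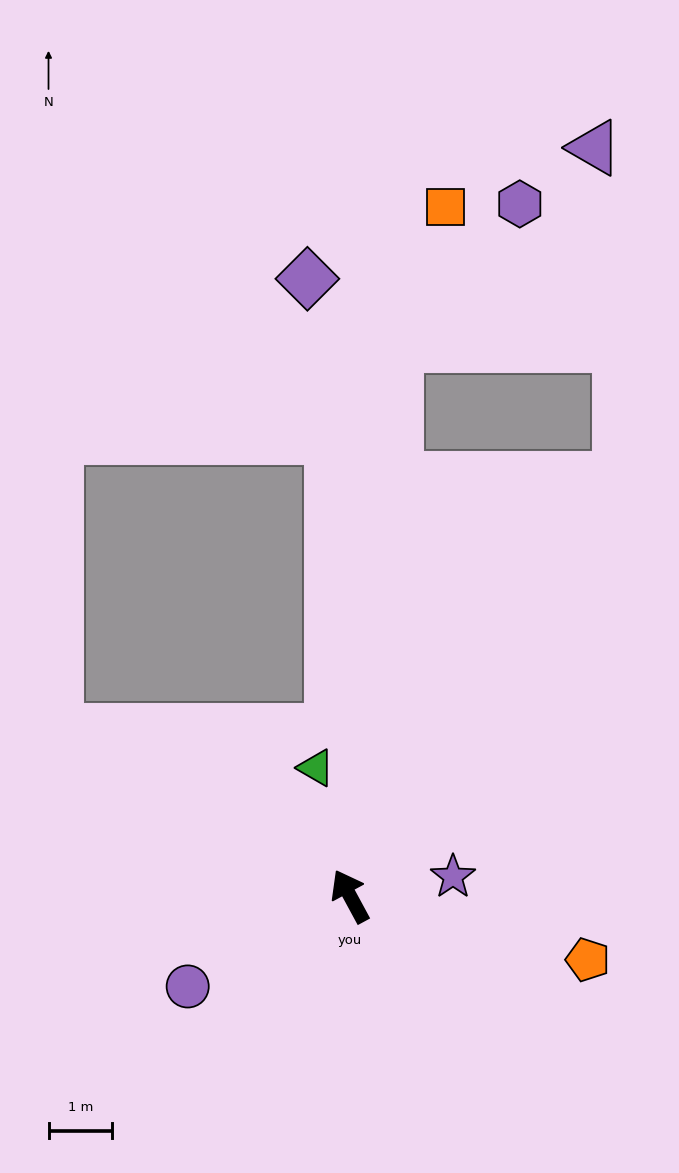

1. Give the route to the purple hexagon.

blocked — turn right 33°, forward 8.7 m, then turn right 37°, forward 3.0 m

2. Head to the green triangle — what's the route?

turn right 14°, forward 2.1 m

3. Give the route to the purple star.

turn right 108°, forward 1.7 m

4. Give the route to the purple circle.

turn left 91°, forward 2.9 m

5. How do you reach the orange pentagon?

turn right 133°, forward 3.9 m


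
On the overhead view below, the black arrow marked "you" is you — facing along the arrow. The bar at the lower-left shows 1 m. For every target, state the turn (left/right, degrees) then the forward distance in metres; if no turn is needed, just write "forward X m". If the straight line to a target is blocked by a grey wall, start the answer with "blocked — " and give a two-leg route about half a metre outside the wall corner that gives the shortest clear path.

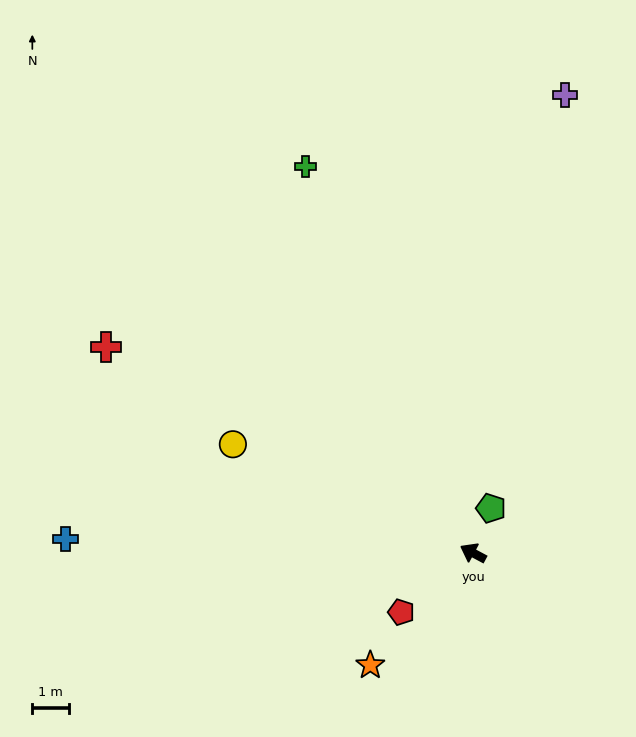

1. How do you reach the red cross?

forward 11.5 m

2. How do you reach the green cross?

turn right 38°, forward 11.5 m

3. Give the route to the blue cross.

turn left 26°, forward 11.1 m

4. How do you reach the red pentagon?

turn left 68°, forward 2.5 m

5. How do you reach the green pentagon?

turn right 84°, forward 1.3 m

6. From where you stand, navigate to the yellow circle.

turn left 4°, forward 7.2 m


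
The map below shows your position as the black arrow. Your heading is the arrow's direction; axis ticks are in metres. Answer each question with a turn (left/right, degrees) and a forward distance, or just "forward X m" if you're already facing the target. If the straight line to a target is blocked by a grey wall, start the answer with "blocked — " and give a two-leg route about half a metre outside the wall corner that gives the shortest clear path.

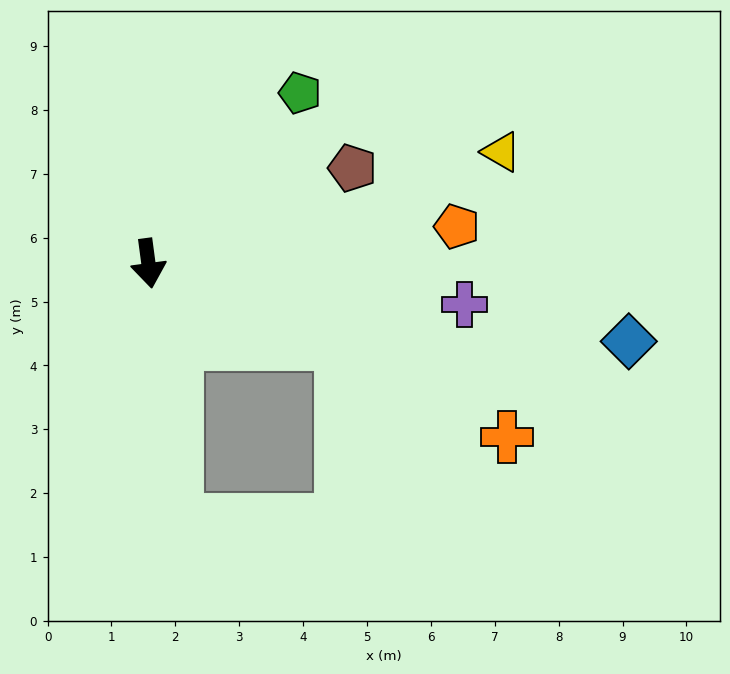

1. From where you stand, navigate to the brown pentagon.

turn left 107°, forward 3.5 m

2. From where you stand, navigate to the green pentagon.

turn left 131°, forward 3.6 m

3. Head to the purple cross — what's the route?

turn left 75°, forward 5.0 m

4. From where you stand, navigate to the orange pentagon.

turn left 89°, forward 4.9 m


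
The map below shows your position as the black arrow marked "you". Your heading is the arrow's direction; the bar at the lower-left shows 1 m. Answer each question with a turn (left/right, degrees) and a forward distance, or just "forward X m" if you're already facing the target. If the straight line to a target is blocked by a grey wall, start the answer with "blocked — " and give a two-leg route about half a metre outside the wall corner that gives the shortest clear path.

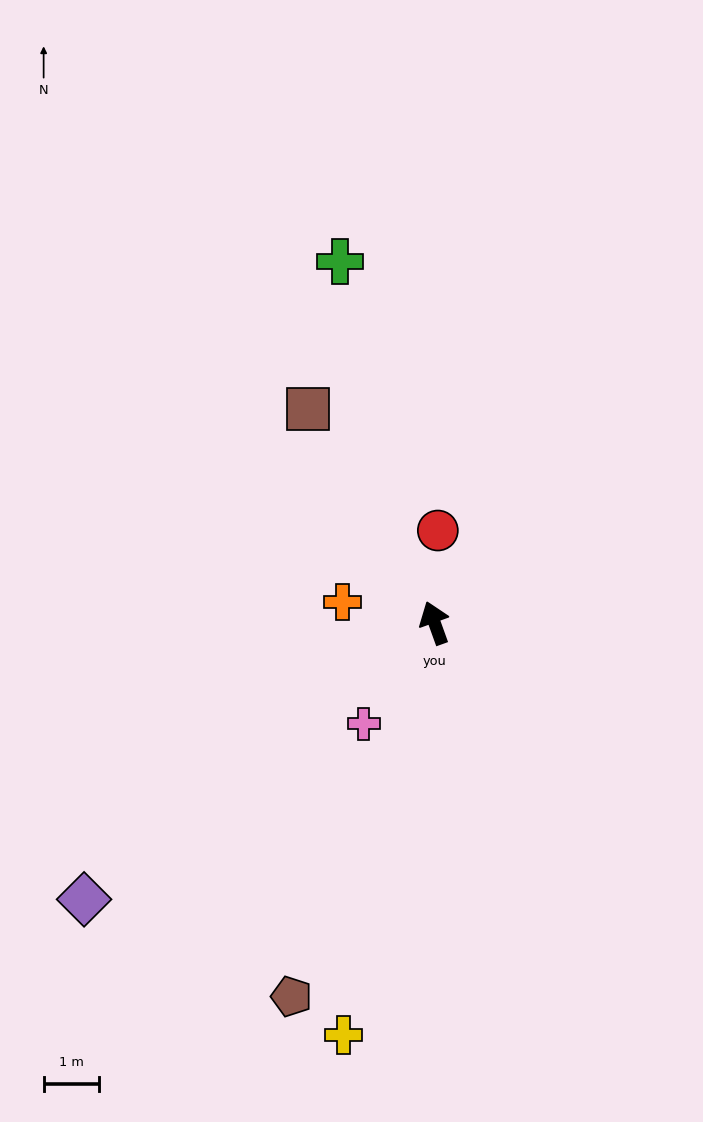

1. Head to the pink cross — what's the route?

turn left 125°, forward 2.2 m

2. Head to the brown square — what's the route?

turn left 11°, forward 4.5 m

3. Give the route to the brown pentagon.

turn left 139°, forward 7.2 m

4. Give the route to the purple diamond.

turn left 108°, forward 8.0 m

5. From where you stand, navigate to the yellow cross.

turn left 148°, forward 7.6 m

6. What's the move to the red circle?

turn right 22°, forward 1.7 m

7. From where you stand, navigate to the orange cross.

turn left 57°, forward 1.7 m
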